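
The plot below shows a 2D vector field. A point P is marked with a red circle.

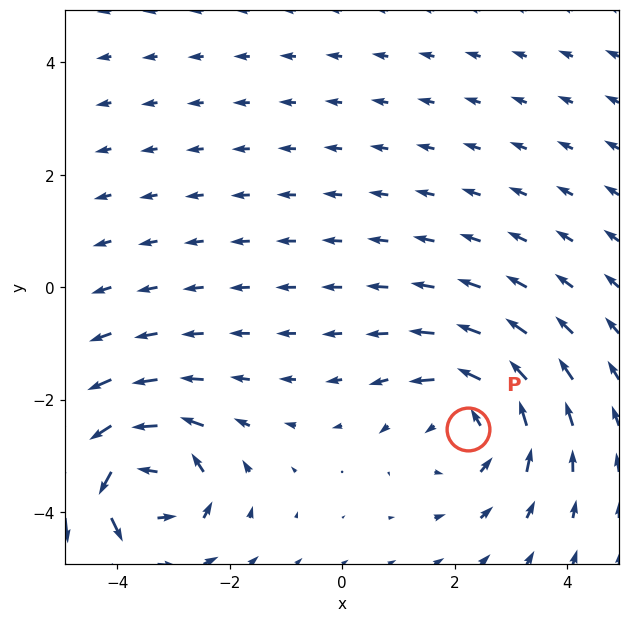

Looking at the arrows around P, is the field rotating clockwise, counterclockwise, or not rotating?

Near P at (2.2, -2.5) the arrows circulate counterclockwise. The curl (z-component) there is about +4; positive curl means counterclockwise rotation.

counterclockwise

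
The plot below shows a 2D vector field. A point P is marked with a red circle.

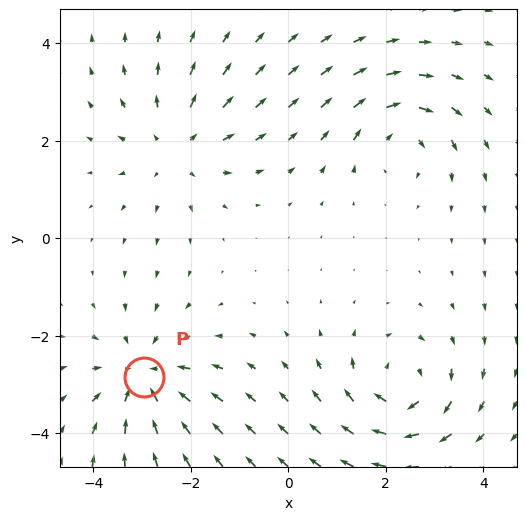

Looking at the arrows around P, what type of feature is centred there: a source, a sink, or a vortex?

At P (-3.0, -2.8) the arrows converge inward. Divergence about -5, curl ≈0 — negative divergence with near-zero curl is a sink.

sink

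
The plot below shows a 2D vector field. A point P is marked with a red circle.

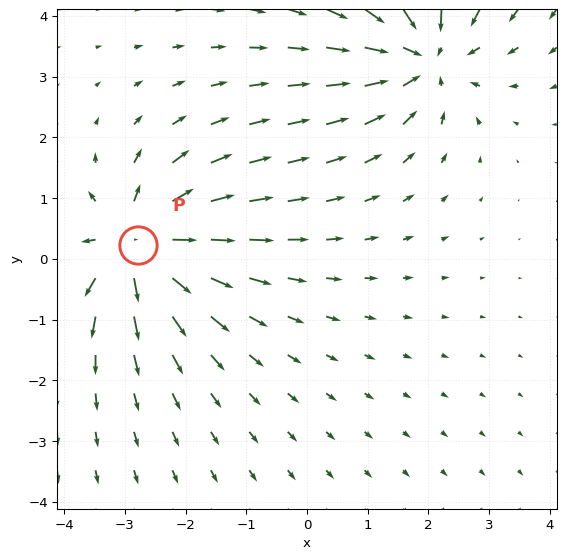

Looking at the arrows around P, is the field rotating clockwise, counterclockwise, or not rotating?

not rotating

Near P at (-2.8, 0.2) the arrows show no circulation. The curl there is ≈0.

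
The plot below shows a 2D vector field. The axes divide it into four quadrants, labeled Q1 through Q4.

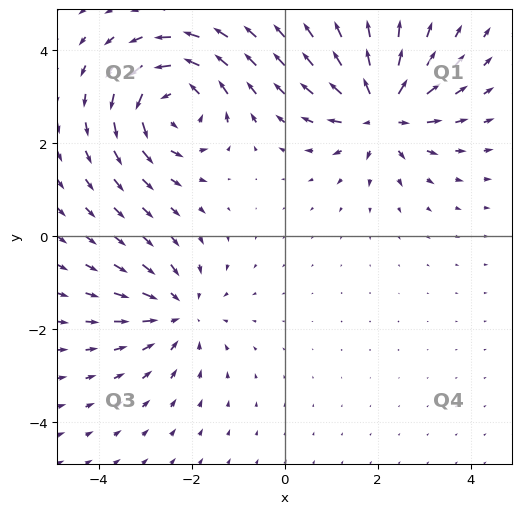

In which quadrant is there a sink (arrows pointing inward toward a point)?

The sink sits at approximately (-2.3, -1.6), which lies in quadrant Q3. The divergence there is about -3, negative as expected for a sink.

Q3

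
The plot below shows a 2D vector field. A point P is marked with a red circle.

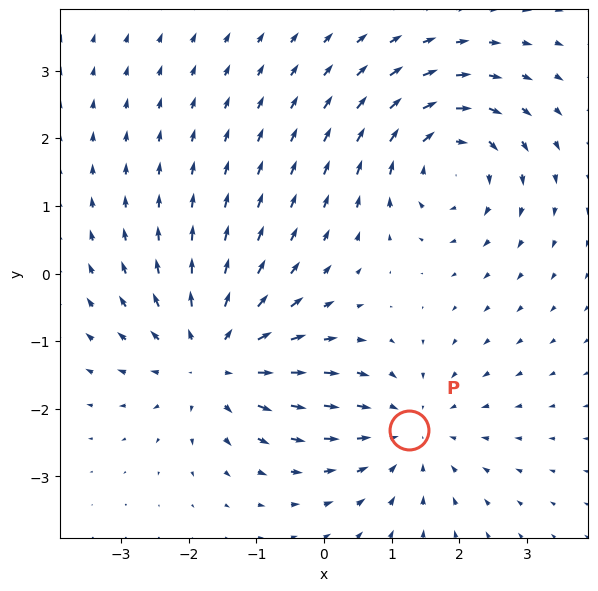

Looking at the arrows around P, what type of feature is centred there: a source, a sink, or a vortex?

sink

At P (1.3, -2.3) the arrows converge inward. Divergence about -3, curl ≈0 — negative divergence with near-zero curl is a sink.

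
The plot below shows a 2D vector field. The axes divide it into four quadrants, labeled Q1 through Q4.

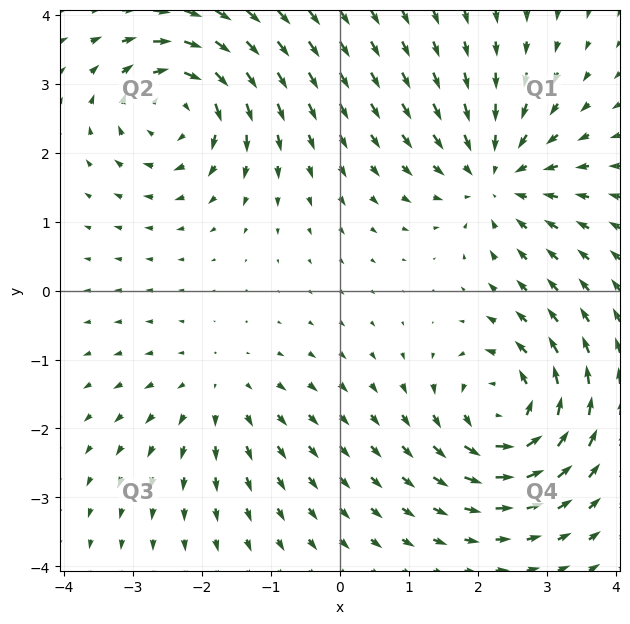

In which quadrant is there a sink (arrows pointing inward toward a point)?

The sink sits at approximately (2.3, 1.6), which lies in quadrant Q1. The divergence there is about -4, negative as expected for a sink.

Q1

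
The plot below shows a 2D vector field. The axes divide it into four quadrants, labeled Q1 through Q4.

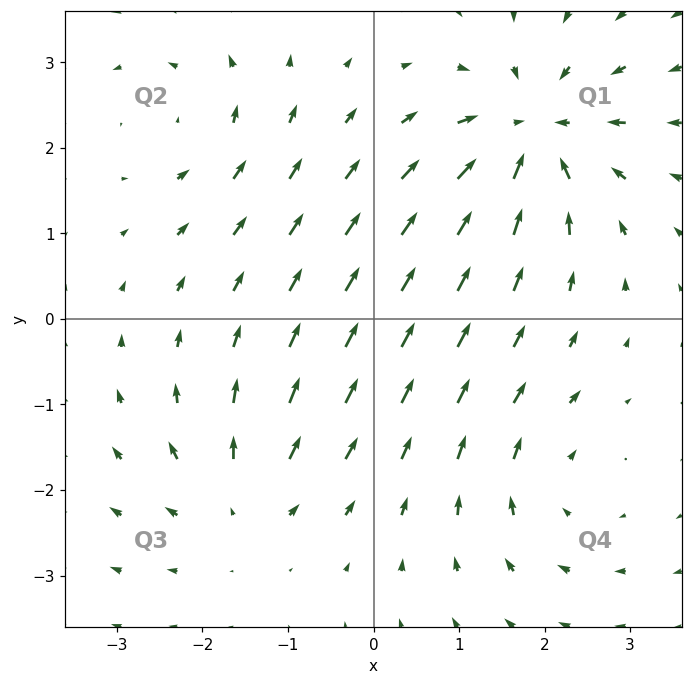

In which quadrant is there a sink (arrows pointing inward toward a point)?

Q1

The sink sits at approximately (1.9, 2.2), which lies in quadrant Q1. The divergence there is about -6, negative as expected for a sink.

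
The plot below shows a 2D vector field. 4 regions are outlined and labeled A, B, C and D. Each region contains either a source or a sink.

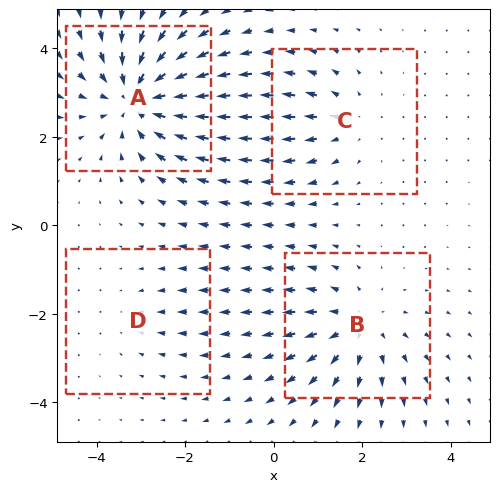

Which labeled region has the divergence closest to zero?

D

Divergence at each region's feature centre — A: about -6, B: about +4, C: about +3, D: about -2. Region D is closest to zero.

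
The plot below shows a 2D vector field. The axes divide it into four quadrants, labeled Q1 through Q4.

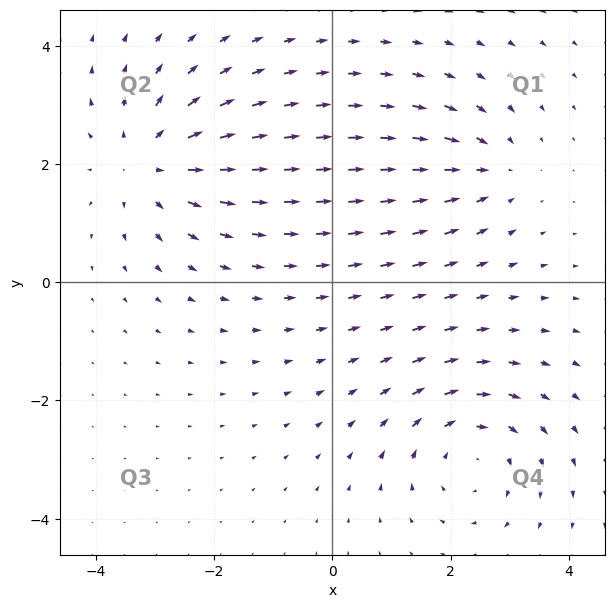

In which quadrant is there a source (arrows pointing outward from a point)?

Q2

The source sits at approximately (-3.1, 2.0), which lies in quadrant Q2. The divergence there is about +4, positive as expected for a source.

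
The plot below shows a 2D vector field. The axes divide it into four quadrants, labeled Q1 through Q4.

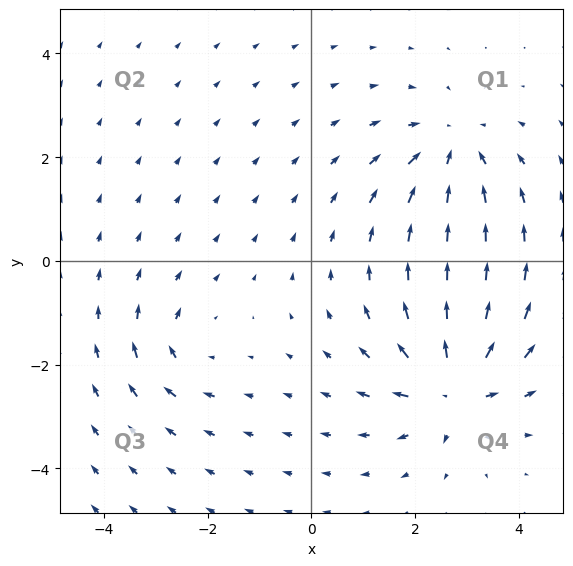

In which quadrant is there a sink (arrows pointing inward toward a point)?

Q1

The sink sits at approximately (2.7, 2.1), which lies in quadrant Q1. The divergence there is about -4, negative as expected for a sink.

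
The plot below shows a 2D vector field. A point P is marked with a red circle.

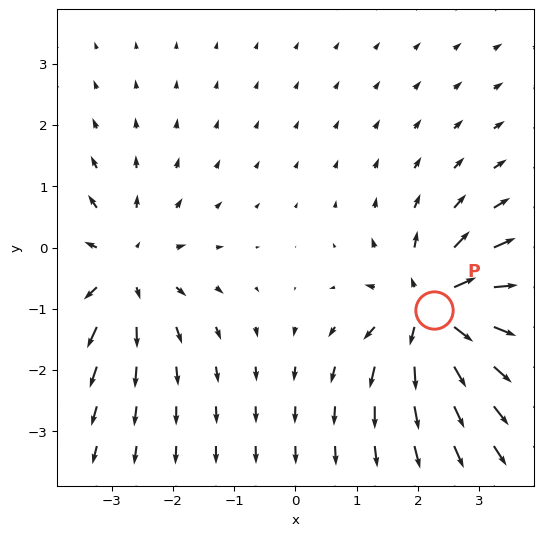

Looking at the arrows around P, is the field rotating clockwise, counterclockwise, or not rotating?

not rotating

Near P at (2.3, -1.0) the arrows show no circulation. The curl there is ≈0.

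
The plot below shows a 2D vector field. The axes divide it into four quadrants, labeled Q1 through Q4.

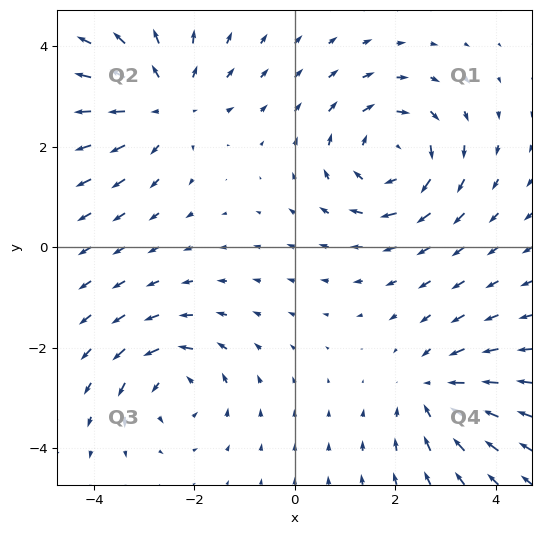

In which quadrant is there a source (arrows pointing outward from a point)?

Q2

The source sits at approximately (-2.6, 2.9), which lies in quadrant Q2. The divergence there is about +3, positive as expected for a source.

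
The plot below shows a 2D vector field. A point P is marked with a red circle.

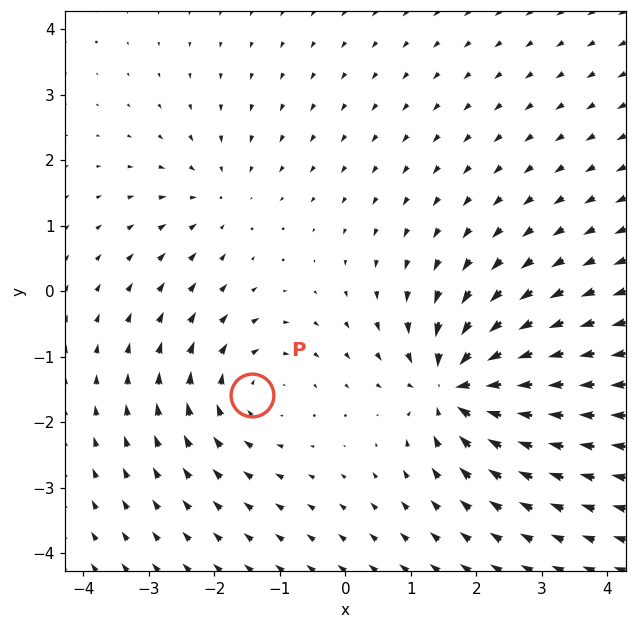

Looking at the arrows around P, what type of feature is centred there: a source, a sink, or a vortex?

vortex

At P (-1.4, -1.6) the arrows circulate clockwise. Divergence ≈0, curl about -3 — near-zero divergence with nonzero curl is a vortex.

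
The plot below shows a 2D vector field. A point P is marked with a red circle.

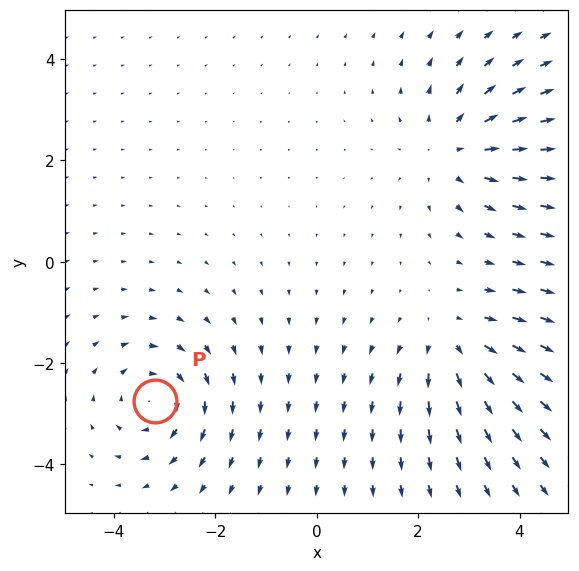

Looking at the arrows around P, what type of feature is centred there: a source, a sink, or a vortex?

vortex

At P (-3.2, -2.7) the arrows circulate clockwise. Divergence ≈0, curl about -4 — near-zero divergence with nonzero curl is a vortex.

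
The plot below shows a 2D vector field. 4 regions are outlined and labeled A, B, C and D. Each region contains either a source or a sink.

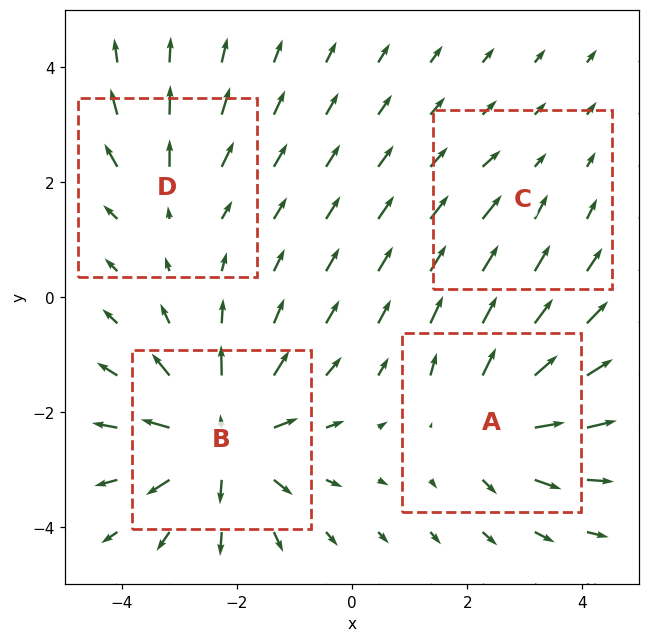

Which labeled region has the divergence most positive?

B

Divergence at each region's feature centre — A: about +5, B: about +7, C: about -2, D: about +3. Region B is most positive.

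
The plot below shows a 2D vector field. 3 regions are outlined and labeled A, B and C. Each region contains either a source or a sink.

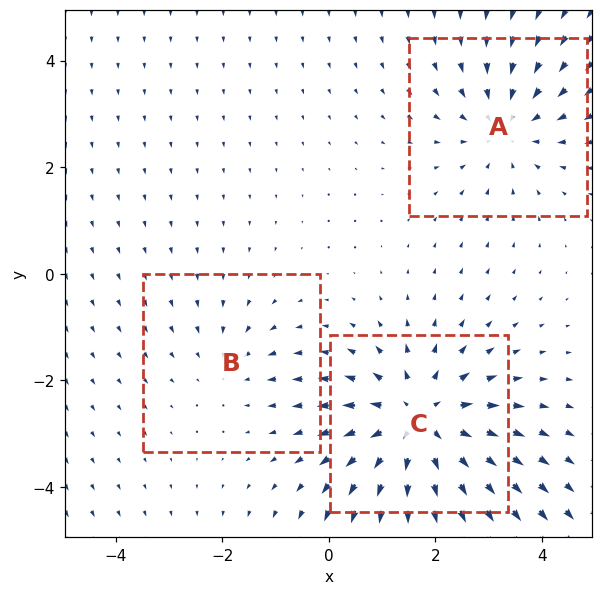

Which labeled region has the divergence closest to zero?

B

Divergence at each region's feature centre — A: about -3, B: about -2, C: about +5. Region B is closest to zero.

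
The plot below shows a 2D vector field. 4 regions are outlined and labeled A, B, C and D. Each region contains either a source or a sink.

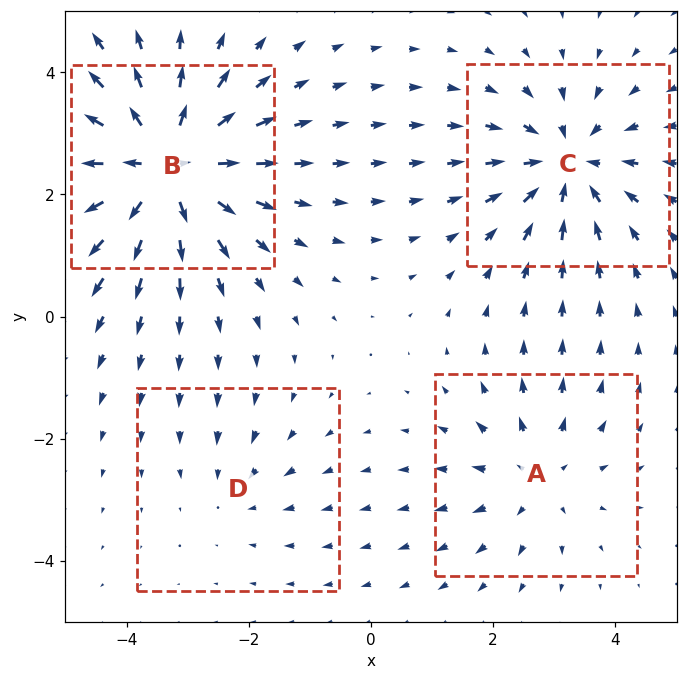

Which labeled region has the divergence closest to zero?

D

Divergence at each region's feature centre — A: about +3, B: about +7, C: about -5, D: about -2. Region D is closest to zero.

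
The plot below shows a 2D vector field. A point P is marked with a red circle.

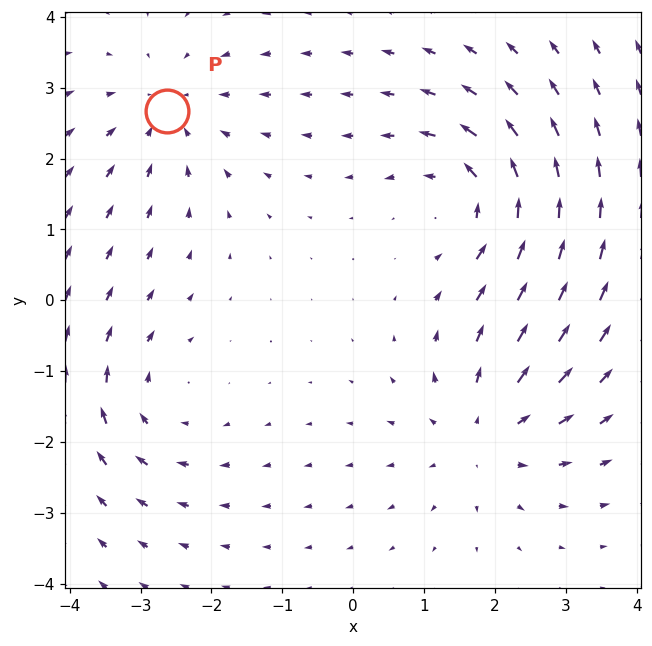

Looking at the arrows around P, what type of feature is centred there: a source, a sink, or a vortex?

At P (-2.6, 2.7) the arrows converge inward. Divergence about -2, curl ≈0 — negative divergence with near-zero curl is a sink.

sink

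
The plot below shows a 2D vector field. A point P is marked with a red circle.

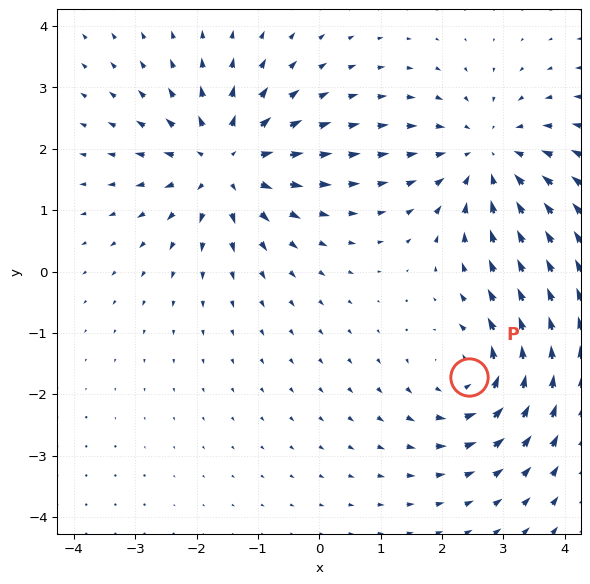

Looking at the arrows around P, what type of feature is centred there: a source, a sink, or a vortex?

vortex

At P (2.4, -1.7) the arrows circulate counterclockwise. Divergence ≈0, curl about +5 — near-zero divergence with nonzero curl is a vortex.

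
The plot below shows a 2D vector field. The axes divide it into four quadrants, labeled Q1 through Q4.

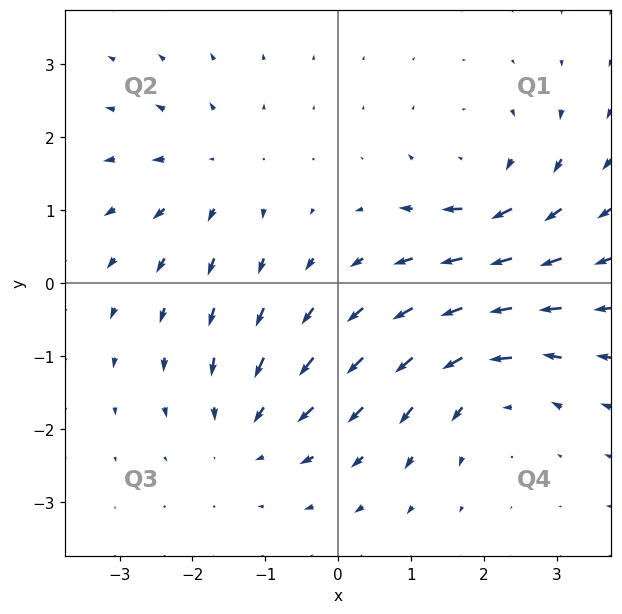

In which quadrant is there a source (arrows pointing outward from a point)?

The source sits at approximately (-1.7, 1.5), which lies in quadrant Q2. The divergence there is about +3, positive as expected for a source.

Q2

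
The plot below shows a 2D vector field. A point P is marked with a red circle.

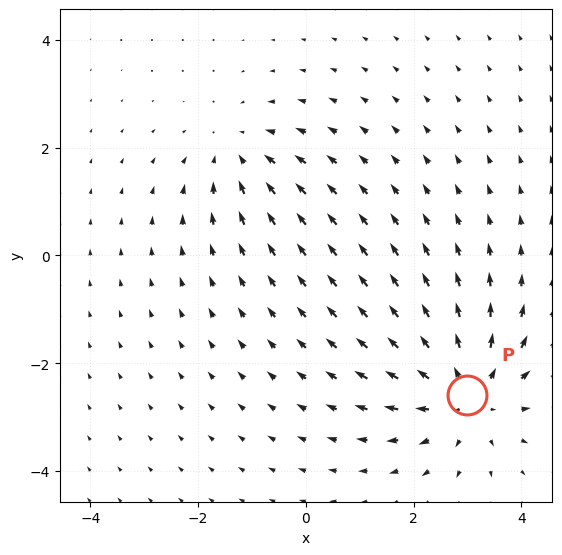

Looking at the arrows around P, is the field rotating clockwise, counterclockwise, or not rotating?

not rotating

Near P at (3.0, -2.6) the arrows show no circulation. The curl there is ≈0.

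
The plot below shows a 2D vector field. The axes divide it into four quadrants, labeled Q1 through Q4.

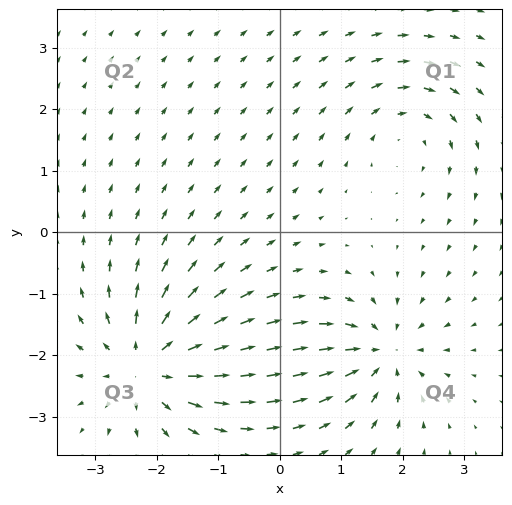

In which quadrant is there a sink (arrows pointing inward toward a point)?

Q4

The sink sits at approximately (1.7, -2.0), which lies in quadrant Q4. The divergence there is about -5, negative as expected for a sink.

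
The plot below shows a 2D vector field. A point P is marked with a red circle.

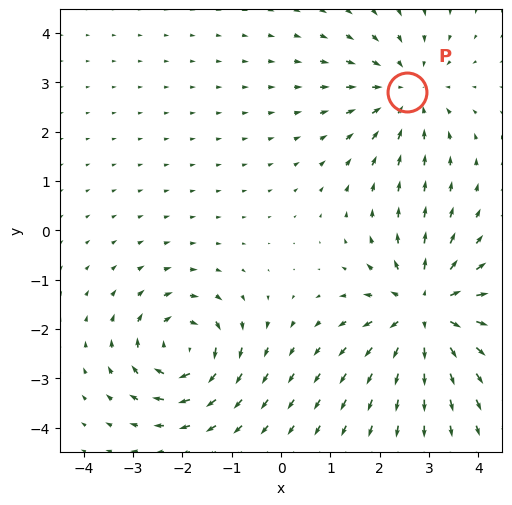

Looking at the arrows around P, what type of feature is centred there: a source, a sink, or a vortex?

sink

At P (2.6, 2.8) the arrows converge inward. Divergence about -3, curl ≈0 — negative divergence with near-zero curl is a sink.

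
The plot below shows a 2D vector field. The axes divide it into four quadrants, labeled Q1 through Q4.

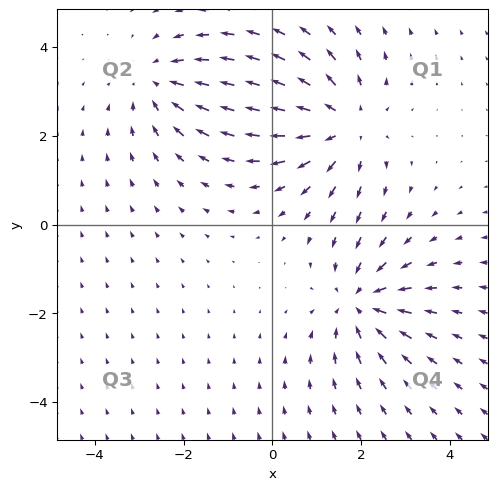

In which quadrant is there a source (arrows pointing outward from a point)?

The source sits at approximately (1.6, 2.3), which lies in quadrant Q1. The divergence there is about +4, positive as expected for a source.

Q1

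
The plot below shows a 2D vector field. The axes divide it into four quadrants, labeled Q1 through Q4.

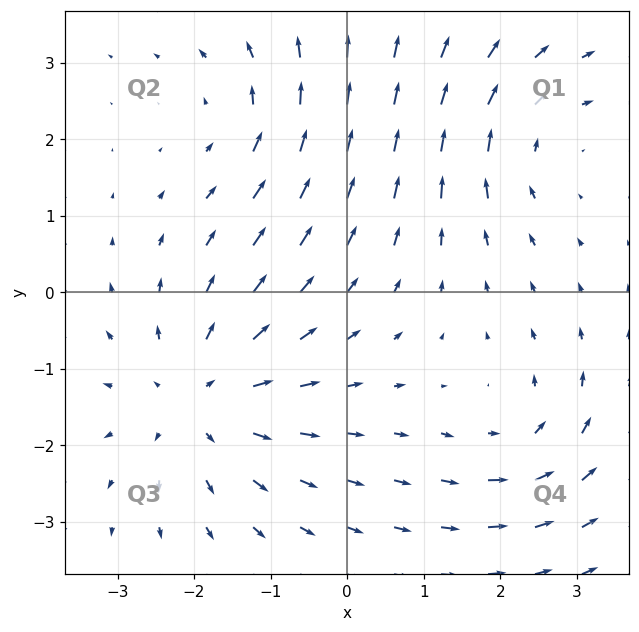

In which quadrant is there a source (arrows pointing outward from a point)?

Q3

The source sits at approximately (-1.9, -1.4), which lies in quadrant Q3. The divergence there is about +4, positive as expected for a source.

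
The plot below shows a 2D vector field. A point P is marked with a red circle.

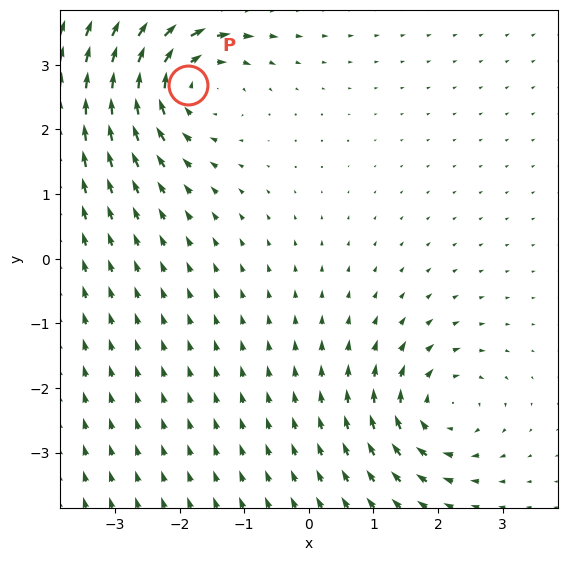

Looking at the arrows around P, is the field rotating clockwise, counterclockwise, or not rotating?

Near P at (-1.9, 2.7) the arrows circulate clockwise. The curl (z-component) there is about -4; negative curl means clockwise rotation.

clockwise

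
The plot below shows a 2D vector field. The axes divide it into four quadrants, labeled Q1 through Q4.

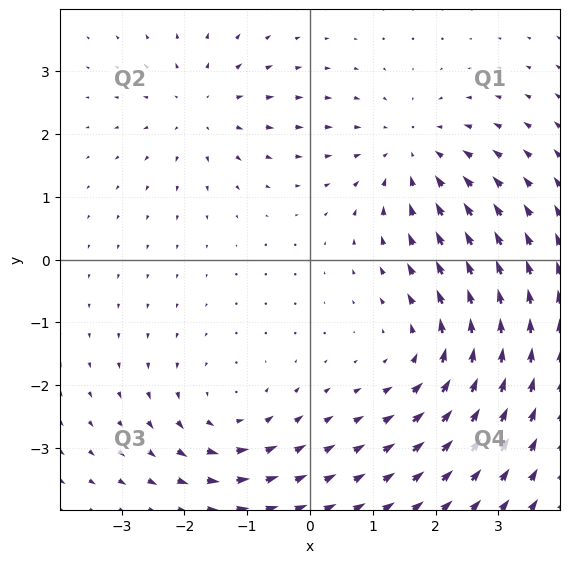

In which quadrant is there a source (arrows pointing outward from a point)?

Q2

The source sits at approximately (-1.7, 2.4), which lies in quadrant Q2. The divergence there is about +4, positive as expected for a source.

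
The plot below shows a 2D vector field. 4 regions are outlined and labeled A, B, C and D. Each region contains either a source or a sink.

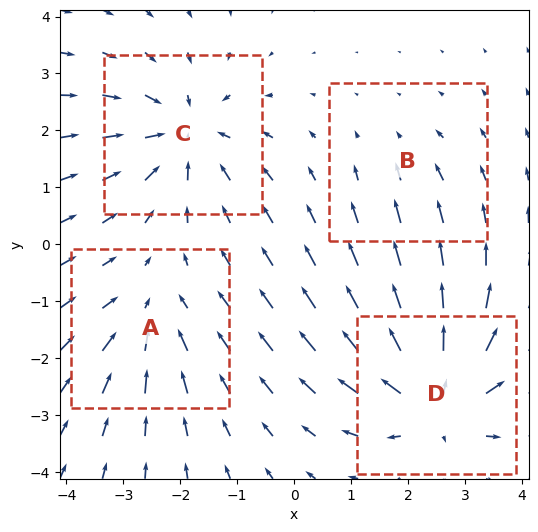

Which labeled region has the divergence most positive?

Divergence at each region's feature centre — A: about -3, B: about -2, C: about -5, D: about +6. Region D is most positive.

D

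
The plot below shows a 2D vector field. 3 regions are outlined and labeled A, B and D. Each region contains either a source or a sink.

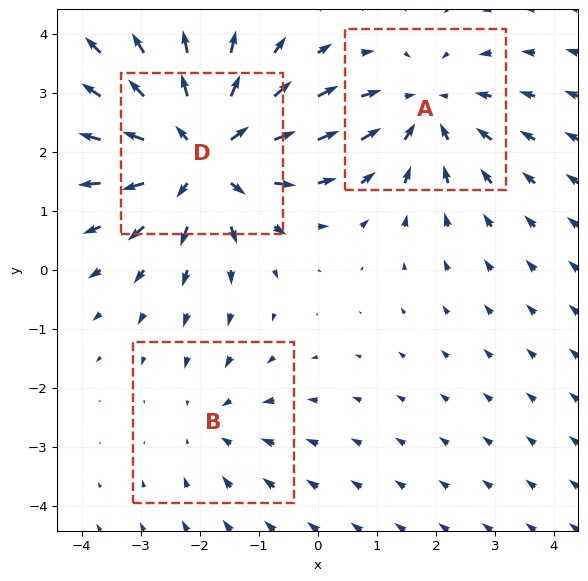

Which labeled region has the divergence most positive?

D

Divergence at each region's feature centre — A: about -3, B: about -2, D: about +4. Region D is most positive.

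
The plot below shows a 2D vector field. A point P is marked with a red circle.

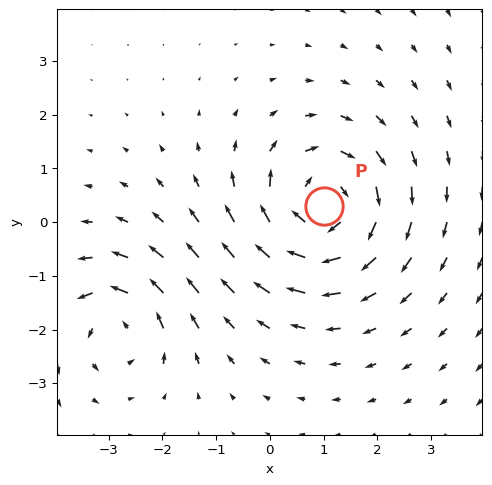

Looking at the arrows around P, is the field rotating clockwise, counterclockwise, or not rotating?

clockwise

Near P at (1.0, 0.3) the arrows circulate clockwise. The curl (z-component) there is about -4; negative curl means clockwise rotation.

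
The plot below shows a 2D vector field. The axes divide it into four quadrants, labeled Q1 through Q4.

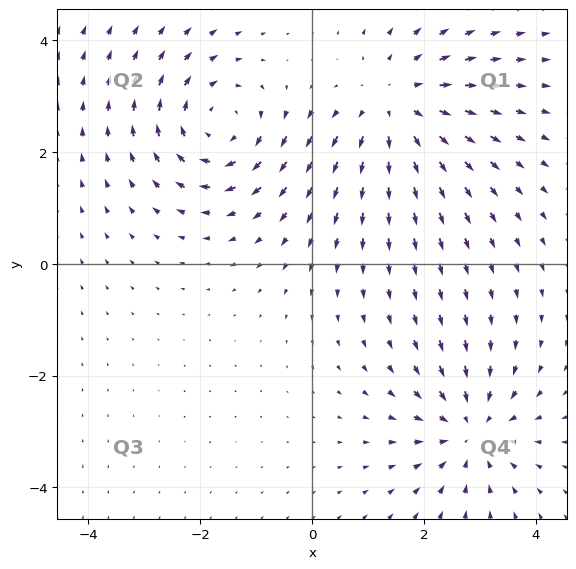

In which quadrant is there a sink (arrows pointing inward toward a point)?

The sink sits at approximately (2.8, -3.0), which lies in quadrant Q4. The divergence there is about -3, negative as expected for a sink.

Q4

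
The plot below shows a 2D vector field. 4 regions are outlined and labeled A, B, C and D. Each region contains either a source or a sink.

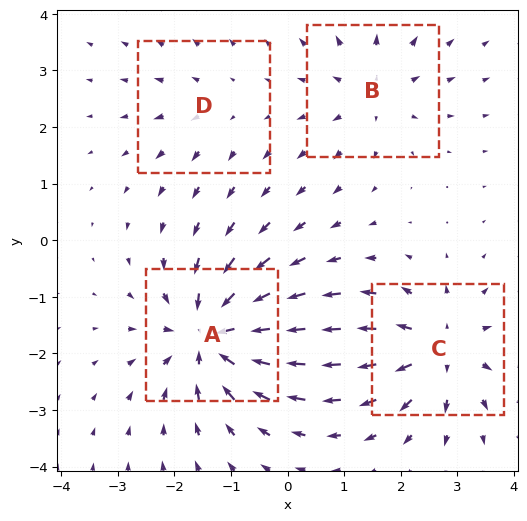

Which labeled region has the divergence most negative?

A

Divergence at each region's feature centre — A: about -8, B: about +4, C: about +6, D: about +2. Region A is most negative.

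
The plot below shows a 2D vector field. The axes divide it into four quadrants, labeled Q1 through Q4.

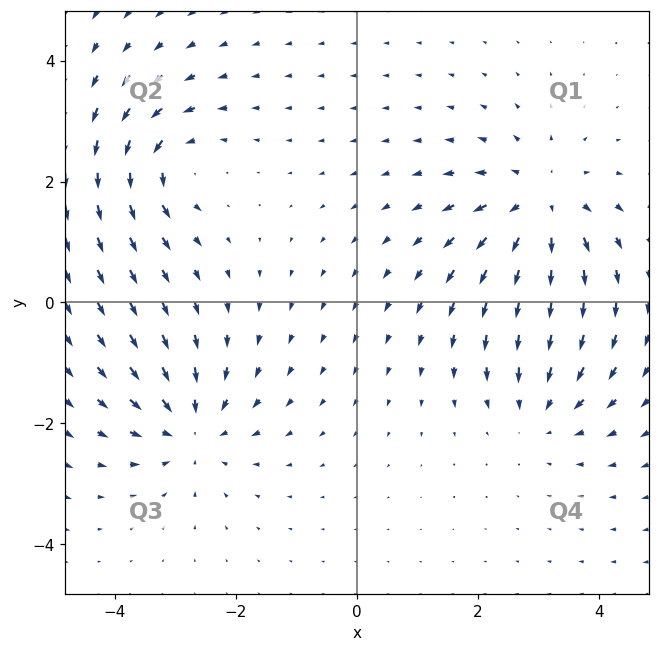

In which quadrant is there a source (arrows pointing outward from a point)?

The source sits at approximately (3.0, 1.6), which lies in quadrant Q1. The divergence there is about +5, positive as expected for a source.

Q1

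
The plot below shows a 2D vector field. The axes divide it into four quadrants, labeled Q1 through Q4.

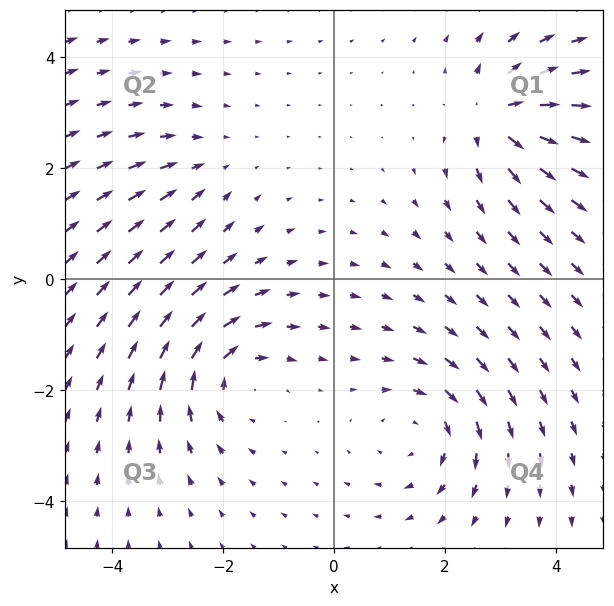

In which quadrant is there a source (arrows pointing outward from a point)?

Q1

The source sits at approximately (2.9, 2.9), which lies in quadrant Q1. The divergence there is about +6, positive as expected for a source.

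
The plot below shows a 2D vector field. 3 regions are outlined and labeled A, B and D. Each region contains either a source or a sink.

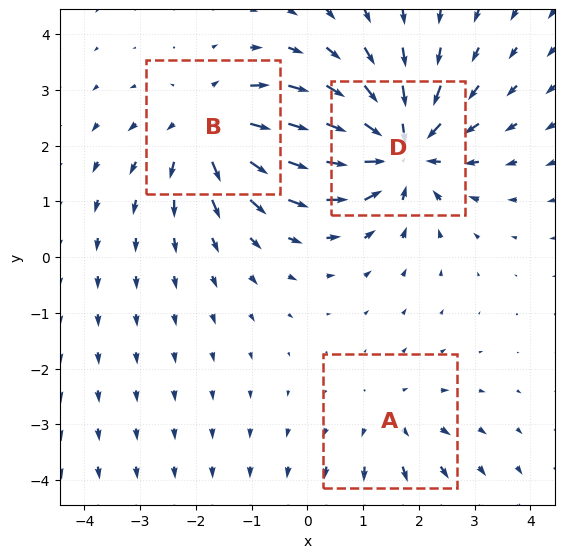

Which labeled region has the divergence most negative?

D

Divergence at each region's feature centre — A: about +2, B: about +3, D: about -5. Region D is most negative.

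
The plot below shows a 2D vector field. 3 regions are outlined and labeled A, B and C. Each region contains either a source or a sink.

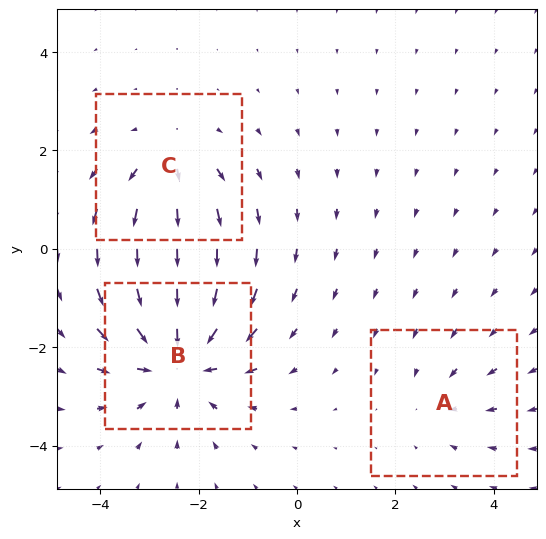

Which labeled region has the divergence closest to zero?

Divergence at each region's feature centre — A: about -2, B: about -4, C: about +3. Region A is closest to zero.

A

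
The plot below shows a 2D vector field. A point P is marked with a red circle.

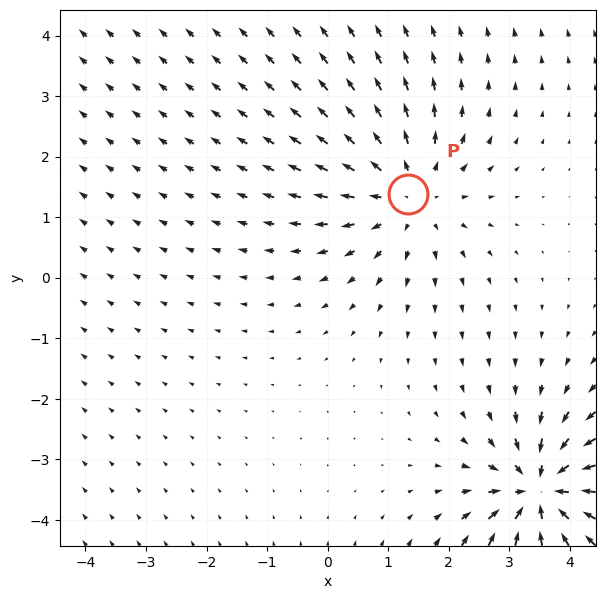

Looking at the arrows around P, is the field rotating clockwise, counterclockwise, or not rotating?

Near P at (1.3, 1.4) the arrows show no circulation. The curl there is ≈0.

not rotating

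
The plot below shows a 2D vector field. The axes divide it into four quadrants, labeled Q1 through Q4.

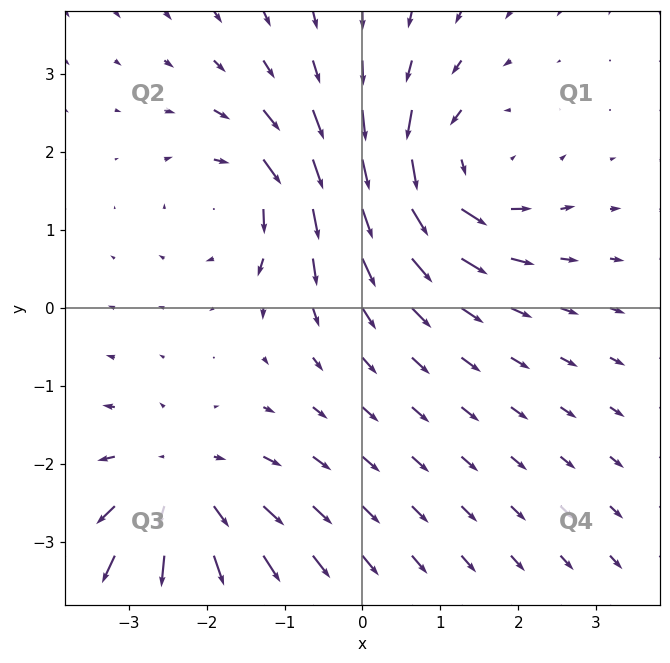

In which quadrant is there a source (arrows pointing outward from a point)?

Q3

The source sits at approximately (-2.4, -2.4), which lies in quadrant Q3. The divergence there is about +4, positive as expected for a source.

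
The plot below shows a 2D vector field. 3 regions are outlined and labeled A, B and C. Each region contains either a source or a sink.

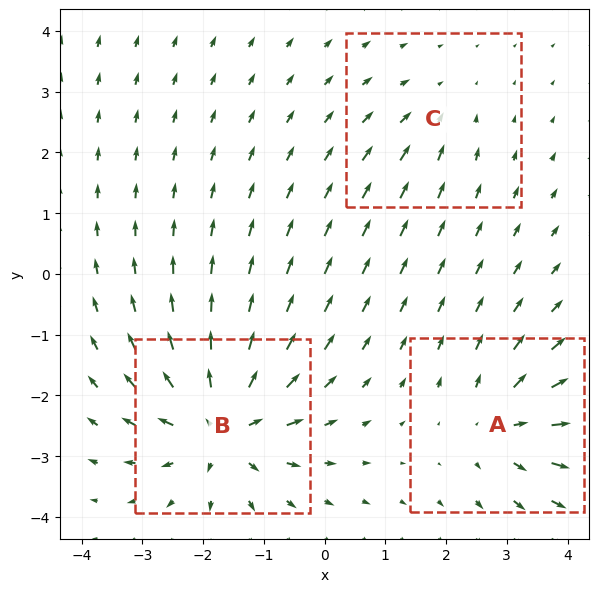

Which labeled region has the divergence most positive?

B

Divergence at each region's feature centre — A: about +4, B: about +6, C: about -2. Region B is most positive.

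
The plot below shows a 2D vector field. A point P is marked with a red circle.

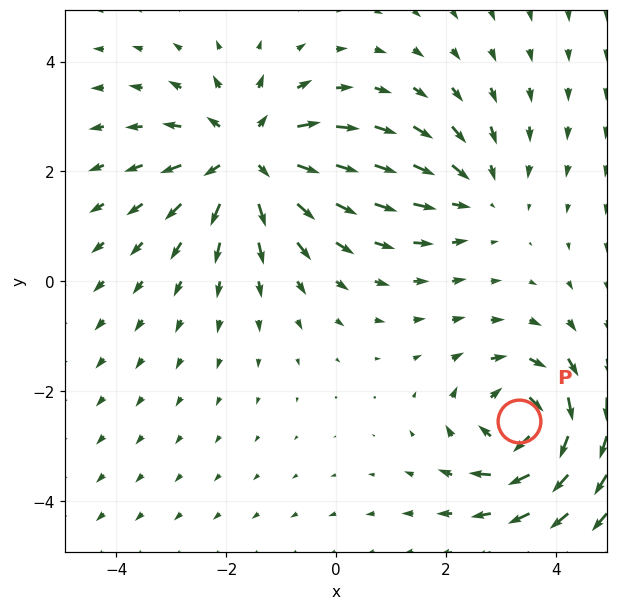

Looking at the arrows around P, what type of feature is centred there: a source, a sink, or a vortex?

vortex

At P (3.3, -2.5) the arrows circulate clockwise. Divergence ≈0, curl about -5 — near-zero divergence with nonzero curl is a vortex.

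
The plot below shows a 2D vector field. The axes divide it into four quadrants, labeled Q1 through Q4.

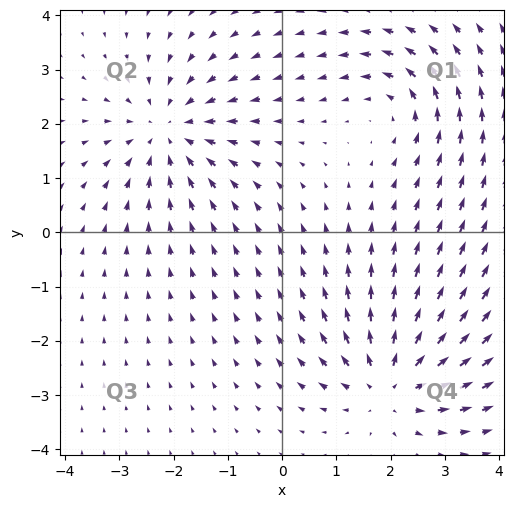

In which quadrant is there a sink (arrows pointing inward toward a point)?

Q2

The sink sits at approximately (-2.1, 1.9), which lies in quadrant Q2. The divergence there is about -4, negative as expected for a sink.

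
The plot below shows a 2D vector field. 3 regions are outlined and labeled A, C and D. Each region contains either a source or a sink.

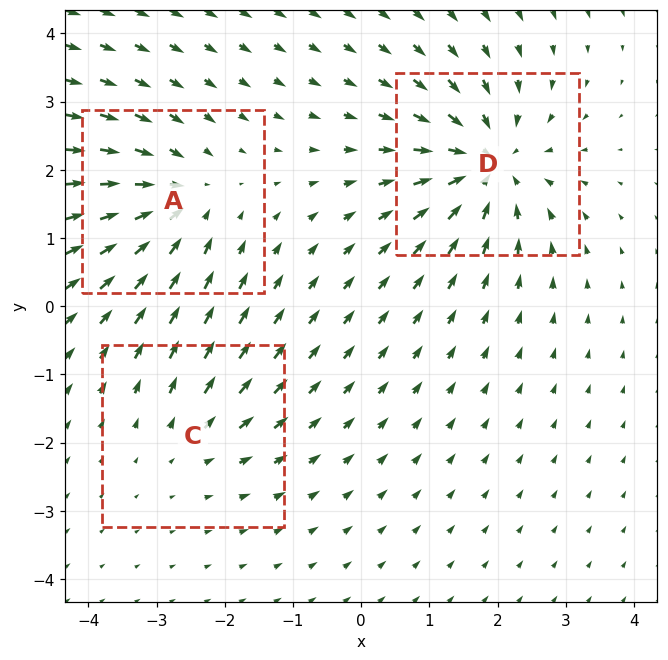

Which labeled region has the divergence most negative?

Divergence at each region's feature centre — A: about -4, C: about +2, D: about -5. Region D is most negative.

D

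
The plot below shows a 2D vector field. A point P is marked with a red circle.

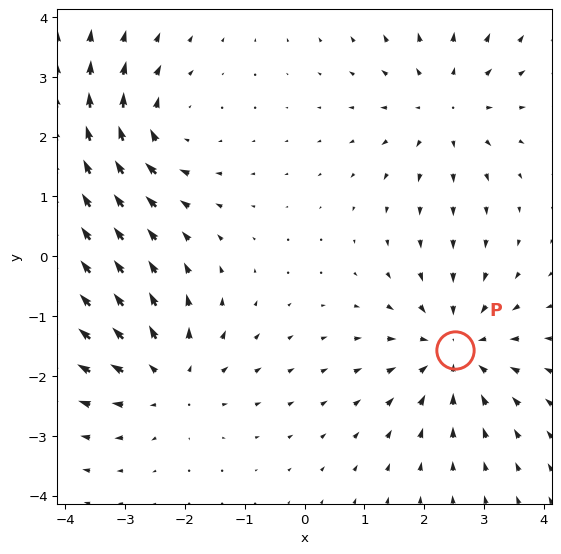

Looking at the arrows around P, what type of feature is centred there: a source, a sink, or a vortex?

At P (2.5, -1.6) the arrows converge inward. Divergence about -4, curl ≈0 — negative divergence with near-zero curl is a sink.

sink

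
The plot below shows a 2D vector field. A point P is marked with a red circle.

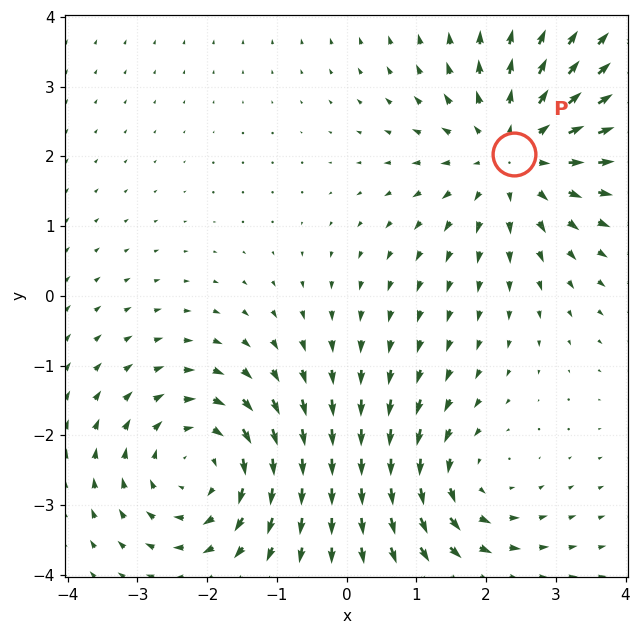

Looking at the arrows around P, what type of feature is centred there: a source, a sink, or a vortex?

source

At P (2.4, 2.0) the arrows spread outward. Divergence about +4, curl ≈0 — positive divergence with near-zero curl is a source.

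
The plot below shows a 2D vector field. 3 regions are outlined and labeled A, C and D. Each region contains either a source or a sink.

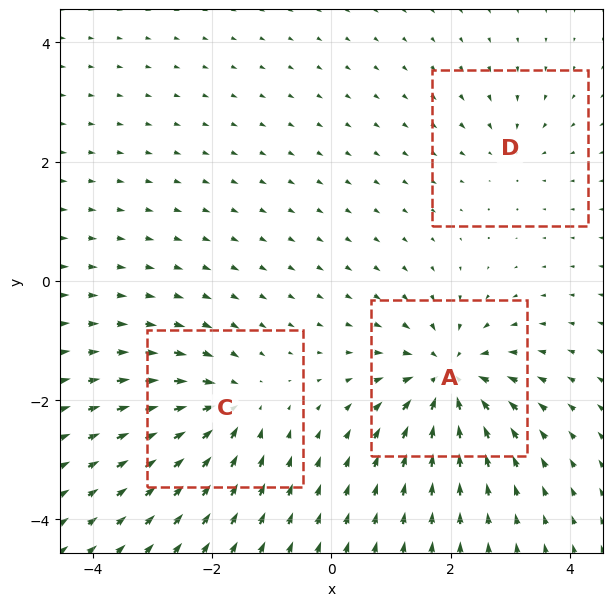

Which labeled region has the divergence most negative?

Divergence at each region's feature centre — A: about -6, C: about -4, D: about -2. Region A is most negative.

A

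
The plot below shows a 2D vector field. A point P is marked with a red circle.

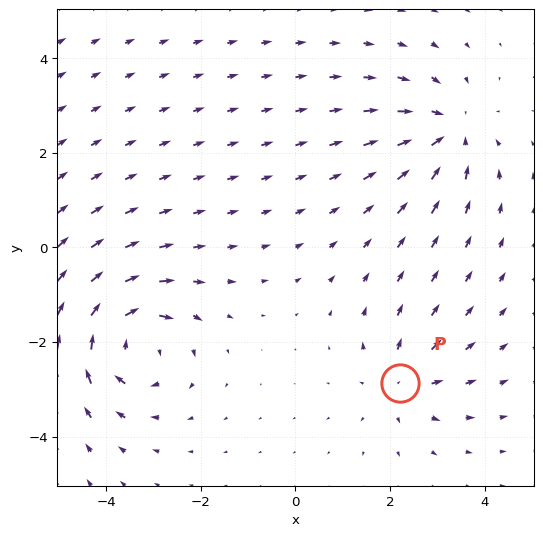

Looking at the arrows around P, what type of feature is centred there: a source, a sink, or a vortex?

source

At P (2.2, -2.9) the arrows spread outward. Divergence about +3, curl ≈0 — positive divergence with near-zero curl is a source.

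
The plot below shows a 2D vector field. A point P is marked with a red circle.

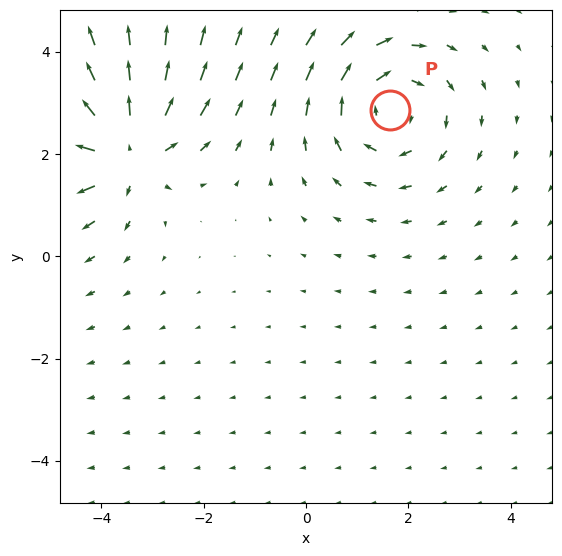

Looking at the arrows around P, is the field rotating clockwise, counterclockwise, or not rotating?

Near P at (1.6, 2.9) the arrows circulate clockwise. The curl (z-component) there is about -3; negative curl means clockwise rotation.

clockwise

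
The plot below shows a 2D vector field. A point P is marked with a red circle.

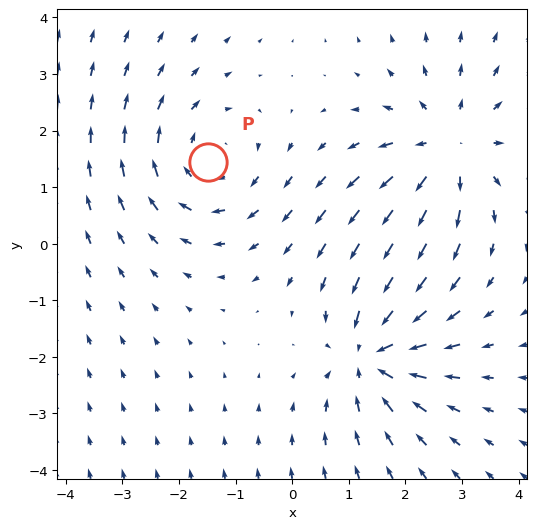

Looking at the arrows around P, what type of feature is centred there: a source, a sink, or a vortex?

At P (-1.5, 1.5) the arrows circulate clockwise. Divergence ≈0, curl about -3 — near-zero divergence with nonzero curl is a vortex.

vortex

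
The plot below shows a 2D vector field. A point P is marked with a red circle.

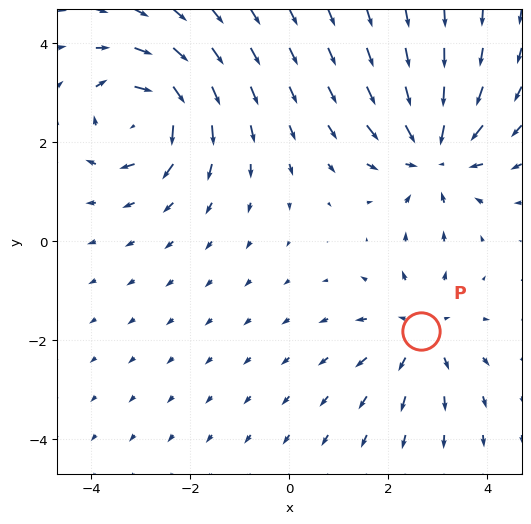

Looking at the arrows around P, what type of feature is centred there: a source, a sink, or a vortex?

source

At P (2.6, -1.8) the arrows spread outward. Divergence about +3, curl ≈0 — positive divergence with near-zero curl is a source.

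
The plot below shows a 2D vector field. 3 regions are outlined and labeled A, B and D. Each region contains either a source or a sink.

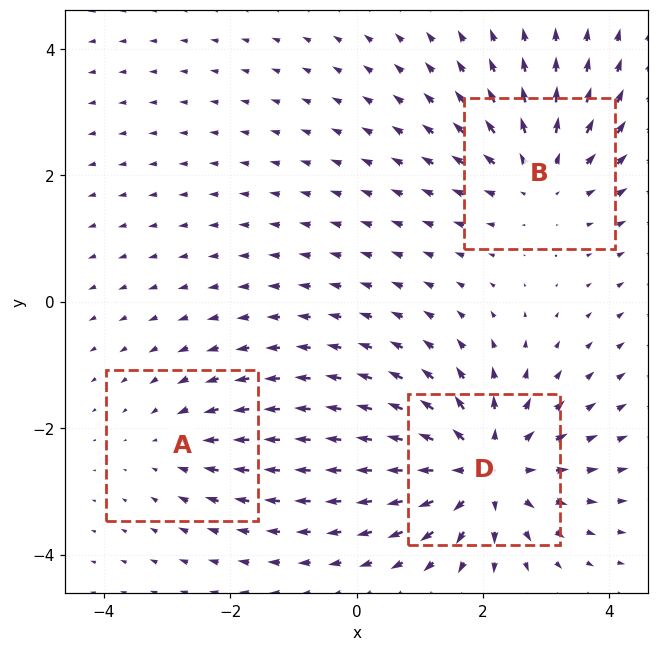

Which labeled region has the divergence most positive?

D

Divergence at each region's feature centre — A: about -2, B: about +3, D: about +5. Region D is most positive.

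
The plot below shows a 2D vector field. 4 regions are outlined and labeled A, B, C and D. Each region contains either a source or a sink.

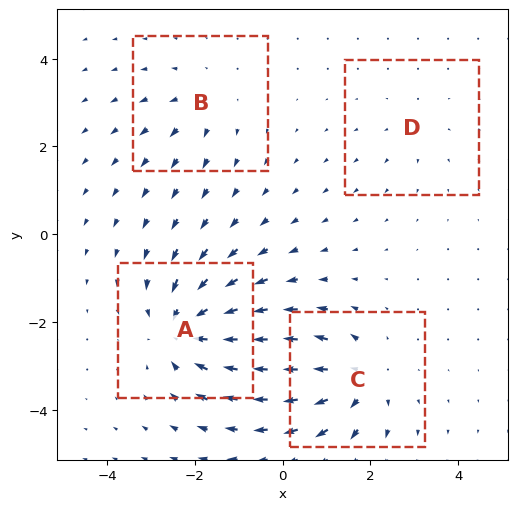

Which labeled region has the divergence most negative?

Divergence at each region's feature centre — A: about -7, B: about +3, C: about +5, D: about +2. Region A is most negative.

A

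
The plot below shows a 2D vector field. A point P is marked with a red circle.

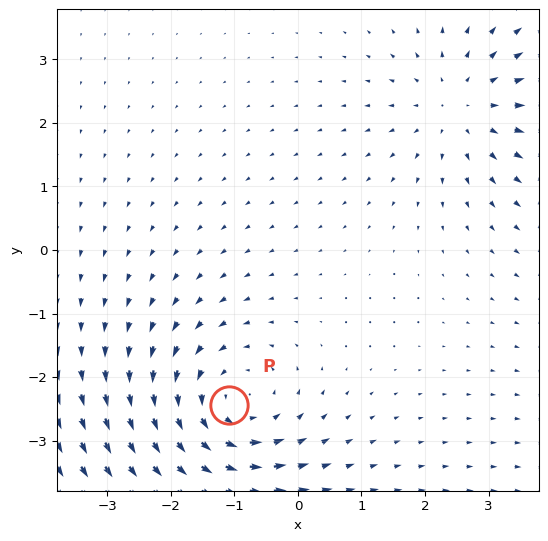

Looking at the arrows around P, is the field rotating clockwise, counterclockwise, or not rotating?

Near P at (-1.1, -2.4) the arrows circulate counterclockwise. The curl (z-component) there is about +4; positive curl means counterclockwise rotation.

counterclockwise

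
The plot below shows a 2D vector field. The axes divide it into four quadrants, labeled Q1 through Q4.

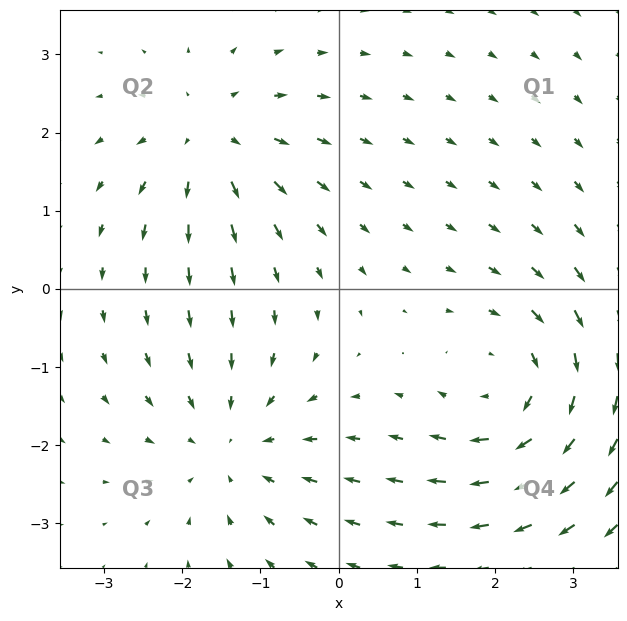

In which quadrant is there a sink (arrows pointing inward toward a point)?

Q3

The sink sits at approximately (-1.4, -2.0), which lies in quadrant Q3. The divergence there is about -4, negative as expected for a sink.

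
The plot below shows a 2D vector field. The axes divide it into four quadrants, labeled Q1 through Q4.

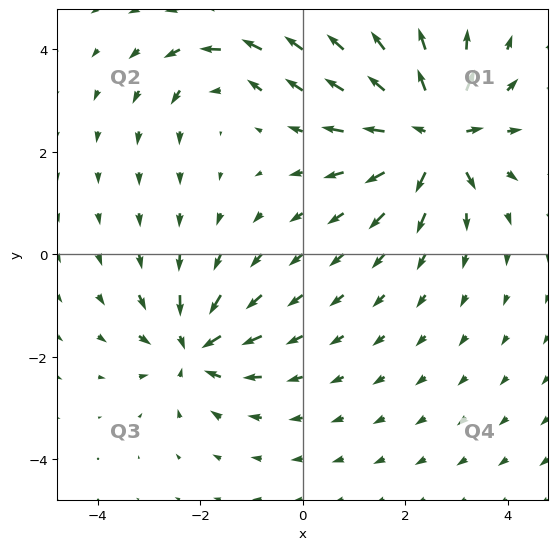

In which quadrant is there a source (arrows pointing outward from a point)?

Q1

The source sits at approximately (2.5, 2.3), which lies in quadrant Q1. The divergence there is about +6, positive as expected for a source.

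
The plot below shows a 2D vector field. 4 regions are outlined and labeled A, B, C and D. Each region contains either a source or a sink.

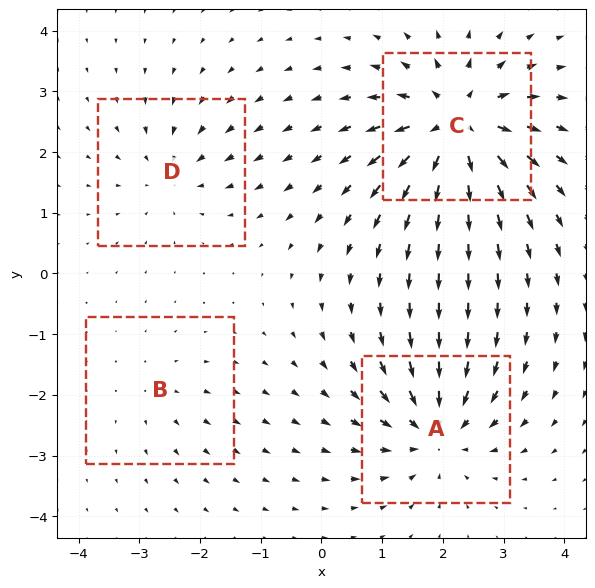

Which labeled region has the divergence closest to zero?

B

Divergence at each region's feature centre — A: about -6, B: about +2, C: about +8, D: about -3. Region B is closest to zero.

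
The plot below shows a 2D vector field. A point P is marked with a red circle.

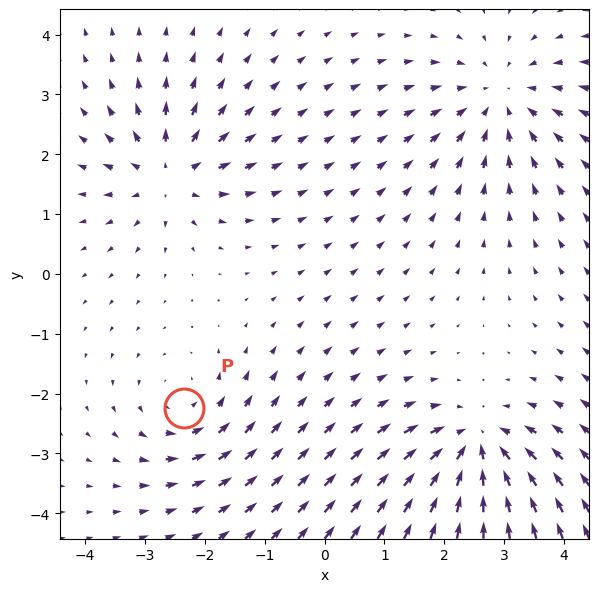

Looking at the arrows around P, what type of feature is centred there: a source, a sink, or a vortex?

vortex

At P (-2.4, -2.2) the arrows circulate counterclockwise. Divergence ≈0, curl about +4 — near-zero divergence with nonzero curl is a vortex.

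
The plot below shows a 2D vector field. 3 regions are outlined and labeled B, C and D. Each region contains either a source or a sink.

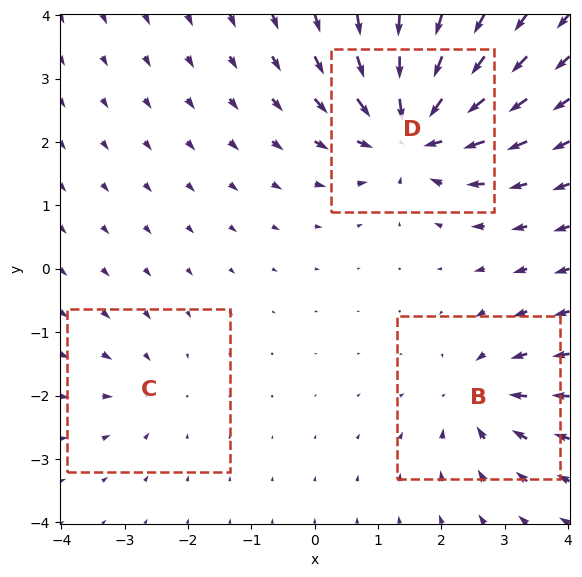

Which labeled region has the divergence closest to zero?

C

Divergence at each region's feature centre — B: about -4, C: about -2, D: about -6. Region C is closest to zero.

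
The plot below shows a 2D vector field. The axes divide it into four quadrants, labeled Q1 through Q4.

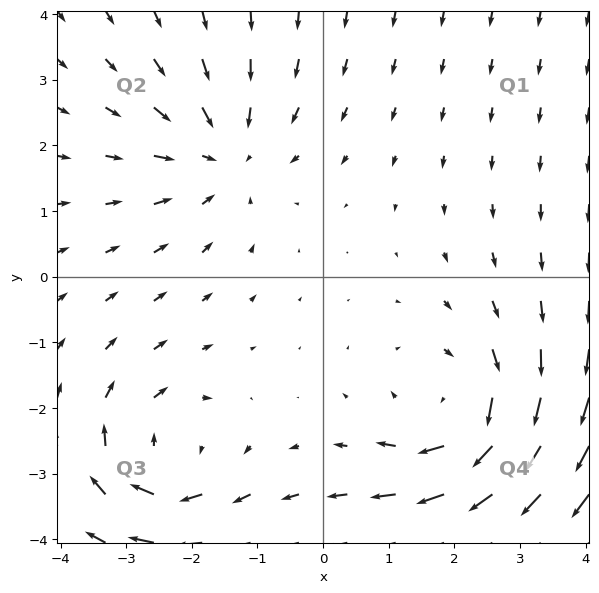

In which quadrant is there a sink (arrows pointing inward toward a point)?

The sink sits at approximately (-1.5, 1.9), which lies in quadrant Q2. The divergence there is about -3, negative as expected for a sink.

Q2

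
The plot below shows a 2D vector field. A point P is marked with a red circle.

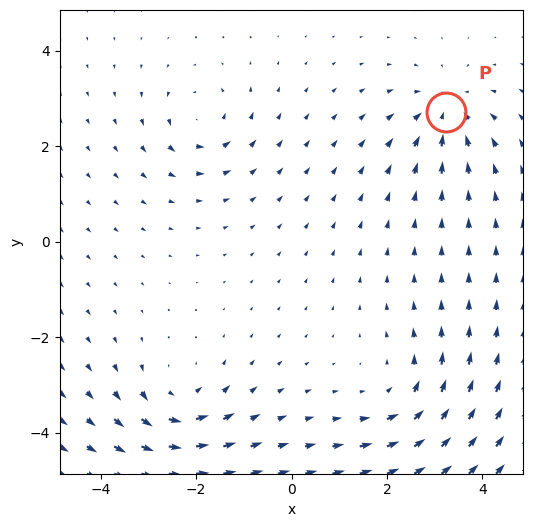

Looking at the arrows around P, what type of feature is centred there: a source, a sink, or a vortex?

At P (3.2, 2.7) the arrows converge inward. Divergence about -4, curl ≈0 — negative divergence with near-zero curl is a sink.

sink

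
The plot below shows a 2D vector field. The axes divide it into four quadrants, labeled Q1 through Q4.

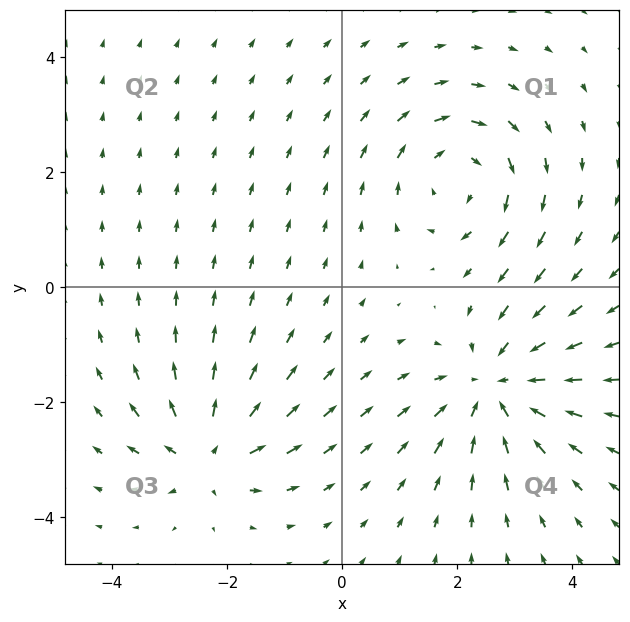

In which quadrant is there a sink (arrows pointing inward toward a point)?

The sink sits at approximately (2.7, -1.7), which lies in quadrant Q4. The divergence there is about -4, negative as expected for a sink.

Q4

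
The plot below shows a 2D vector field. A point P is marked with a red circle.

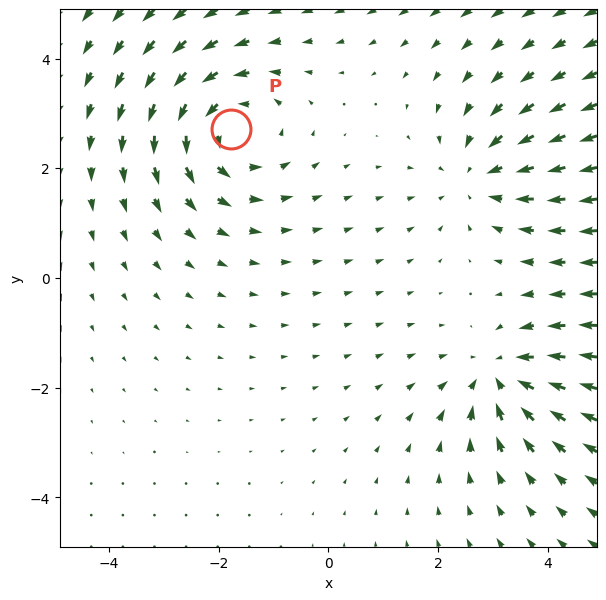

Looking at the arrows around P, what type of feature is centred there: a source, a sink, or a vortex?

At P (-1.8, 2.7) the arrows circulate counterclockwise. Divergence ≈0, curl about +4 — near-zero divergence with nonzero curl is a vortex.

vortex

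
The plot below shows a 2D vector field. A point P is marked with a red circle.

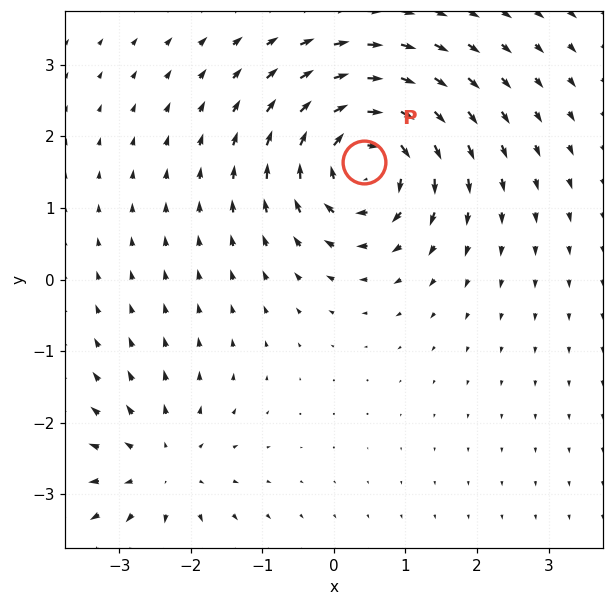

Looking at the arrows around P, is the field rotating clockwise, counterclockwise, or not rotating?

Near P at (0.4, 1.6) the arrows circulate clockwise. The curl (z-component) there is about -6; negative curl means clockwise rotation.

clockwise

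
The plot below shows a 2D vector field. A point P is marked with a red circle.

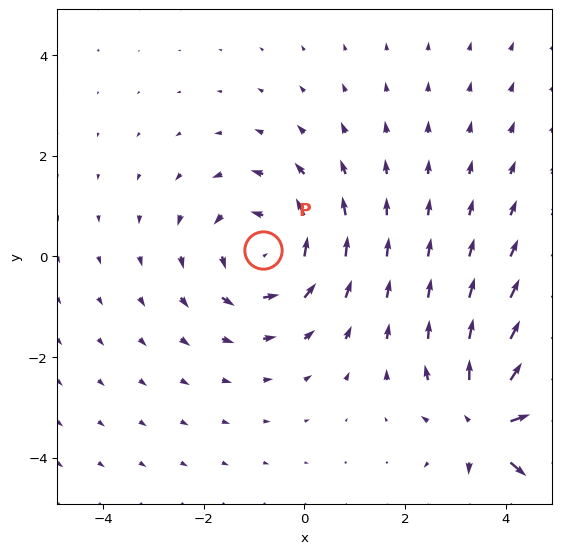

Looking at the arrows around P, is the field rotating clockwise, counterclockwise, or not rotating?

Near P at (-0.8, 0.1) the arrows circulate counterclockwise. The curl (z-component) there is about +2; positive curl means counterclockwise rotation.

counterclockwise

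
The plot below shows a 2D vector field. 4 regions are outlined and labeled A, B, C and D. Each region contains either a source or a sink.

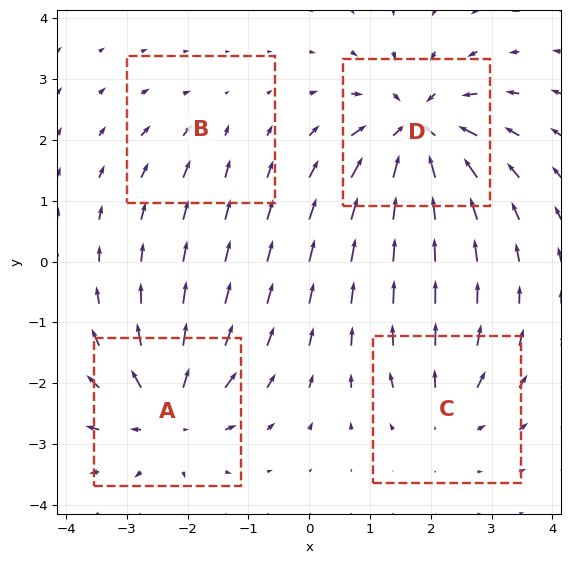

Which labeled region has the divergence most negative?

Divergence at each region's feature centre — A: about +6, B: about -3, C: about +4, D: about -8. Region D is most negative.

D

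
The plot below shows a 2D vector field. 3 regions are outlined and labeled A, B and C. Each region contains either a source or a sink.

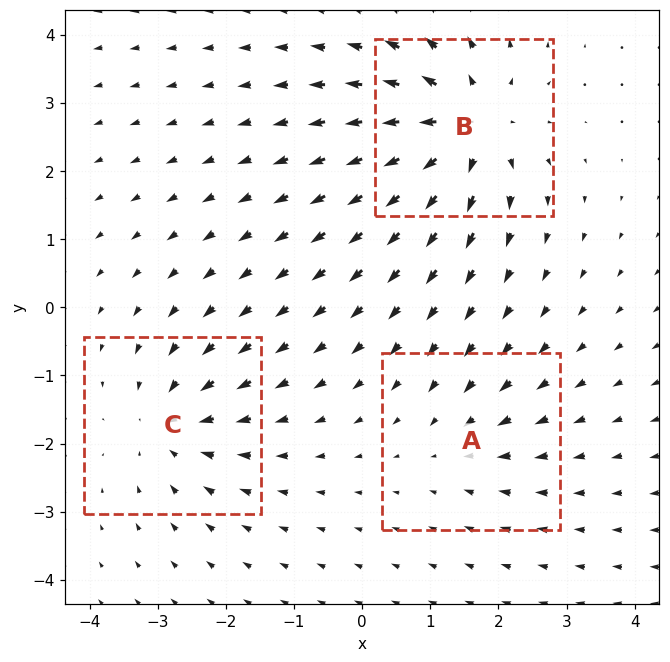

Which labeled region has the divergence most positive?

B

Divergence at each region's feature centre — A: about -2, B: about +5, C: about -3. Region B is most positive.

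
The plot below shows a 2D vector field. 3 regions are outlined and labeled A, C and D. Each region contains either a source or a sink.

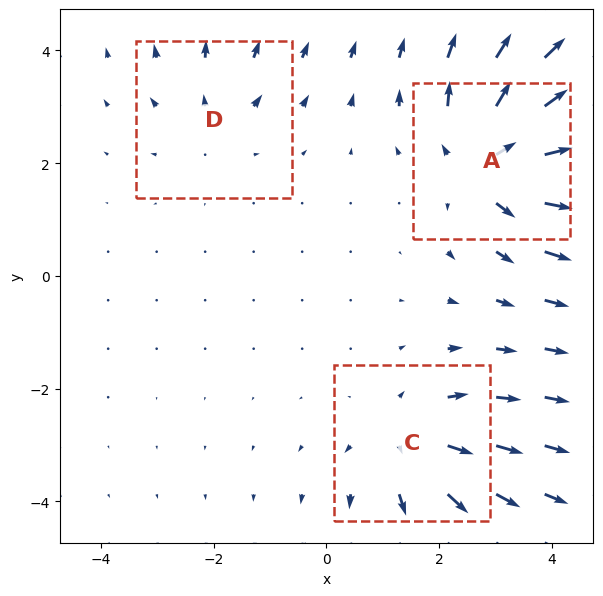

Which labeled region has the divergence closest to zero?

Divergence at each region's feature centre — A: about +5, C: about +3, D: about +2. Region D is closest to zero.

D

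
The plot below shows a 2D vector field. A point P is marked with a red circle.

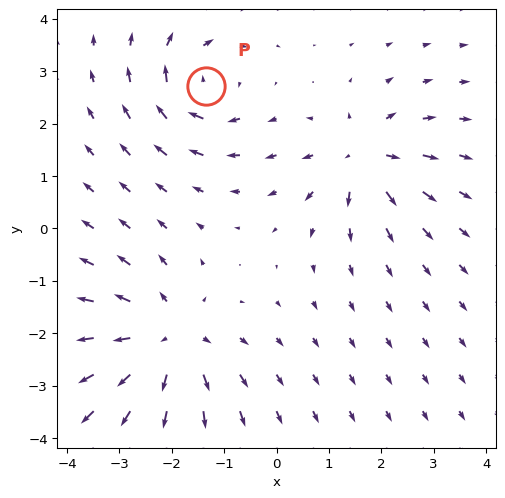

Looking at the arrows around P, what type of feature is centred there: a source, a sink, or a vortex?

vortex

At P (-1.3, 2.7) the arrows circulate clockwise. Divergence ≈0, curl about -4 — near-zero divergence with nonzero curl is a vortex.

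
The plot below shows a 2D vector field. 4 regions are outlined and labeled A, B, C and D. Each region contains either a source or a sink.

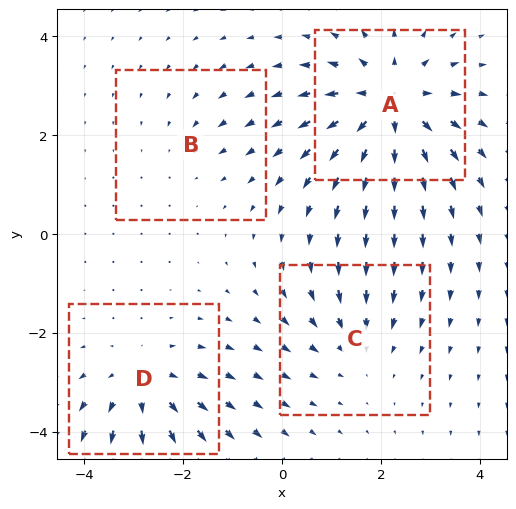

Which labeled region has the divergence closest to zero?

B

Divergence at each region's feature centre — A: about +6, B: about -2, C: about -3, D: about +4. Region B is closest to zero.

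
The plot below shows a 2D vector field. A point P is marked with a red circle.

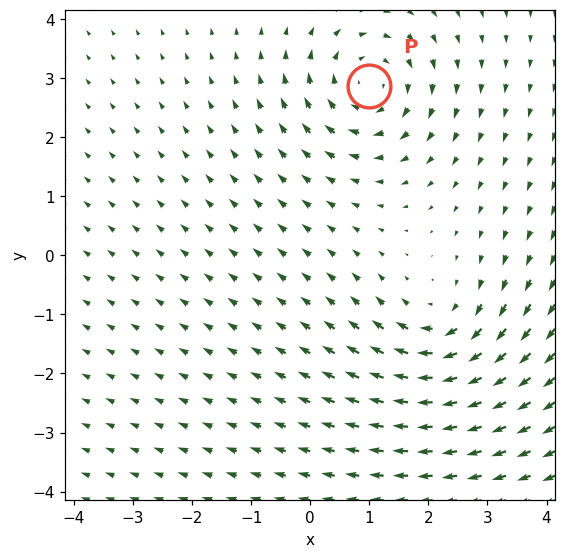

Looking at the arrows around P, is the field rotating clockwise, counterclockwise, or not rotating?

clockwise

Near P at (1.0, 2.9) the arrows circulate clockwise. The curl (z-component) there is about -4; negative curl means clockwise rotation.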